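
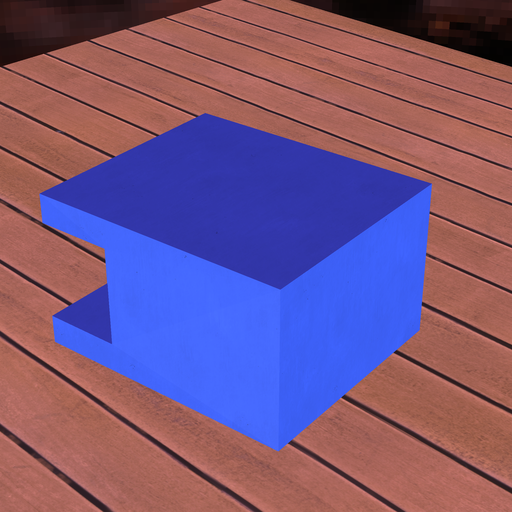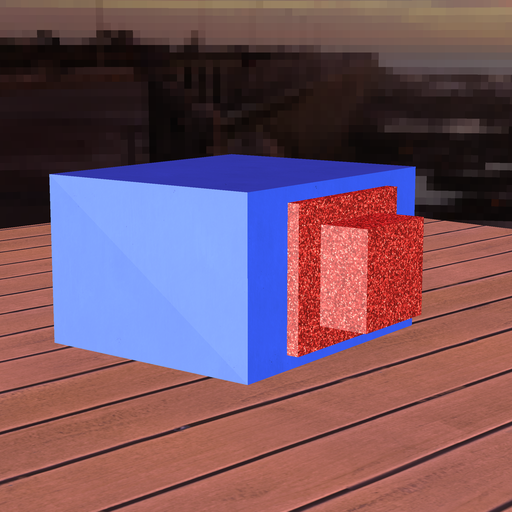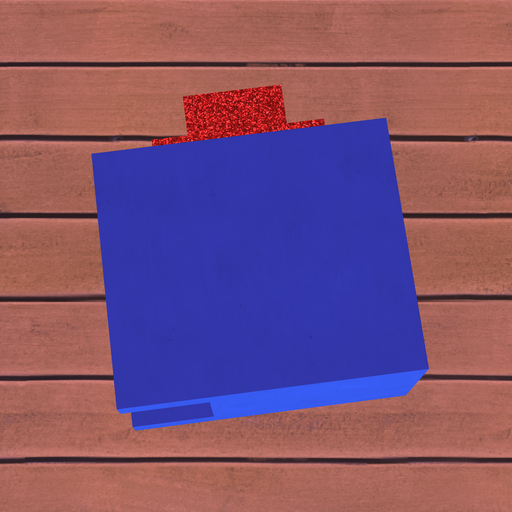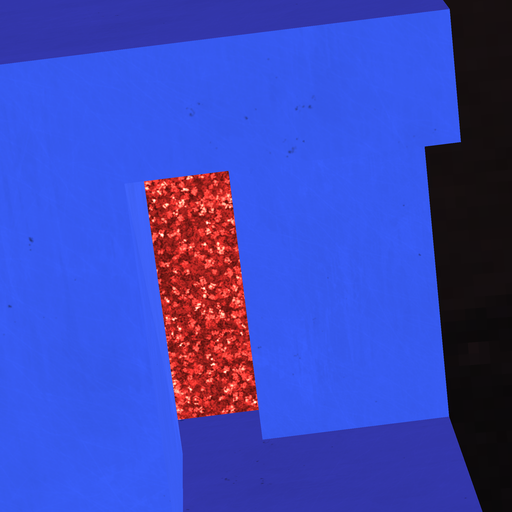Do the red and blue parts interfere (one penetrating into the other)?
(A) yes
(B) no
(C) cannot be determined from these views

(A) yes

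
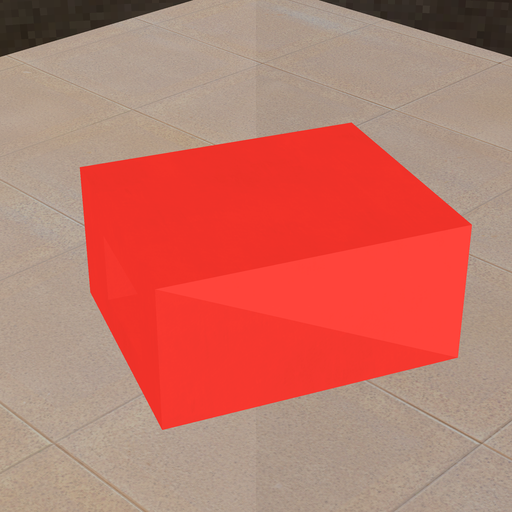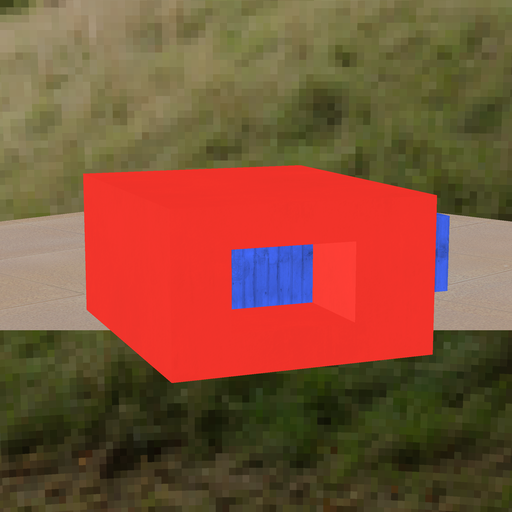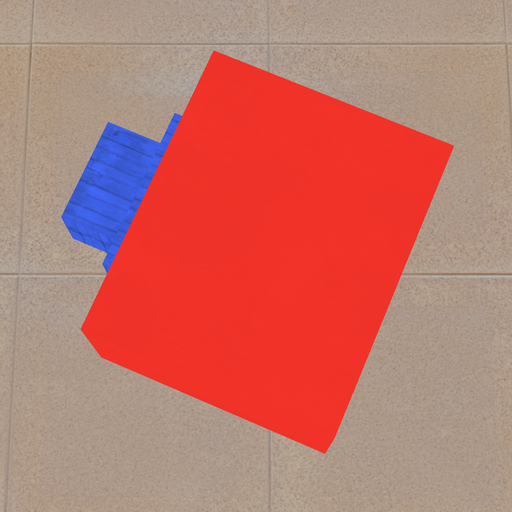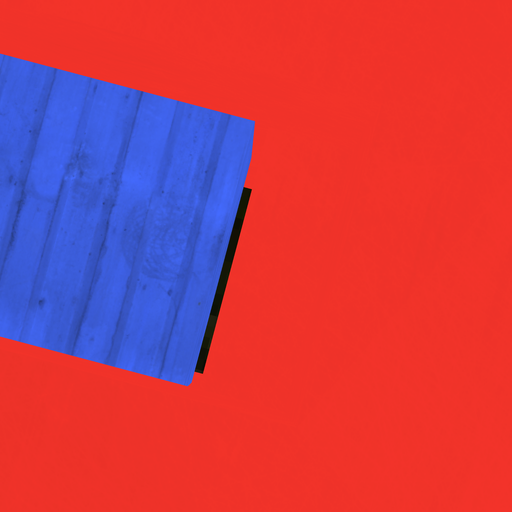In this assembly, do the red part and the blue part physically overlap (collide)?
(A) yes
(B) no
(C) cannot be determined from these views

(B) no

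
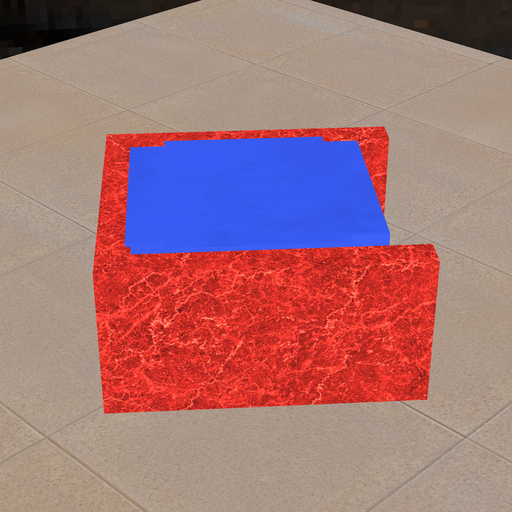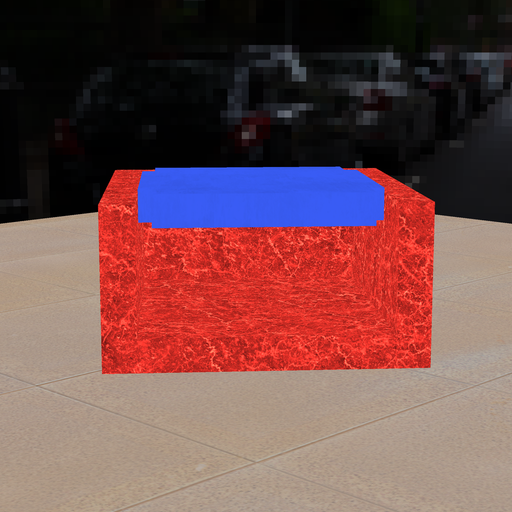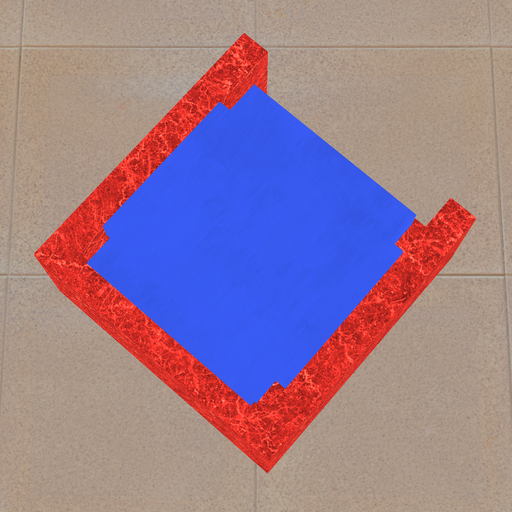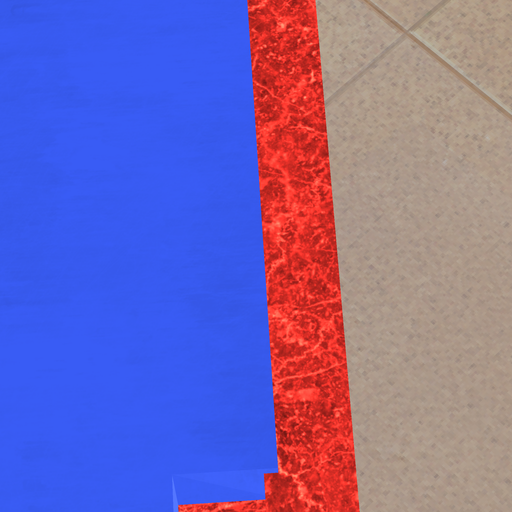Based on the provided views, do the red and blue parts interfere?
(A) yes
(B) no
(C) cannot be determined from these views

(A) yes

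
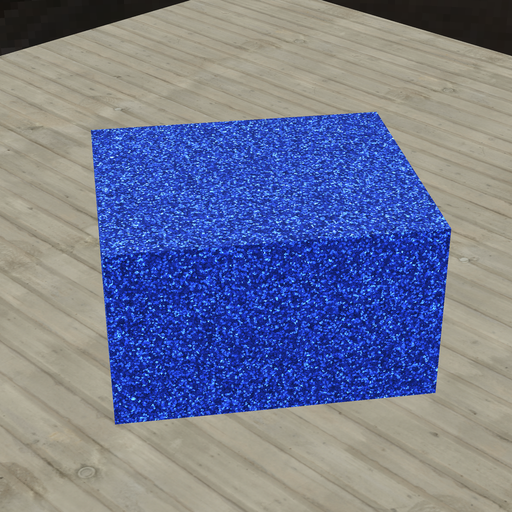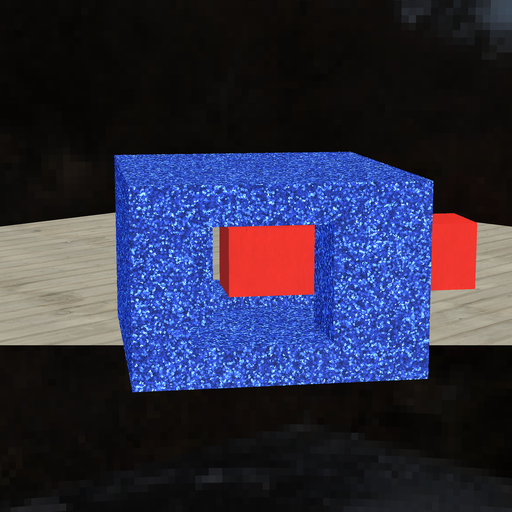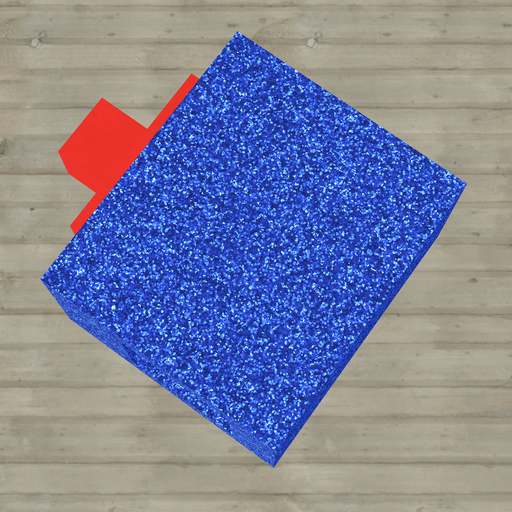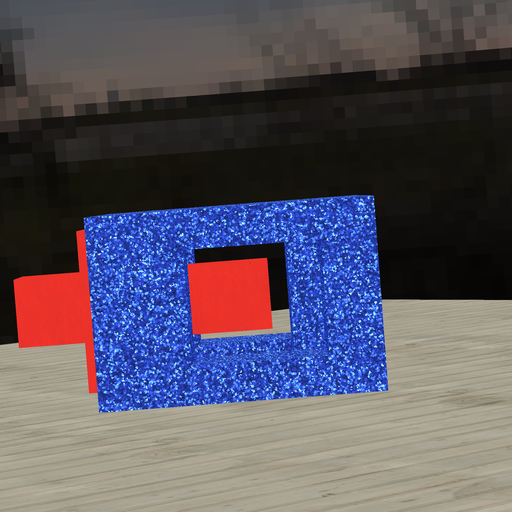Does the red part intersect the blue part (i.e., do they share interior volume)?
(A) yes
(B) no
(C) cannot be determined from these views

(B) no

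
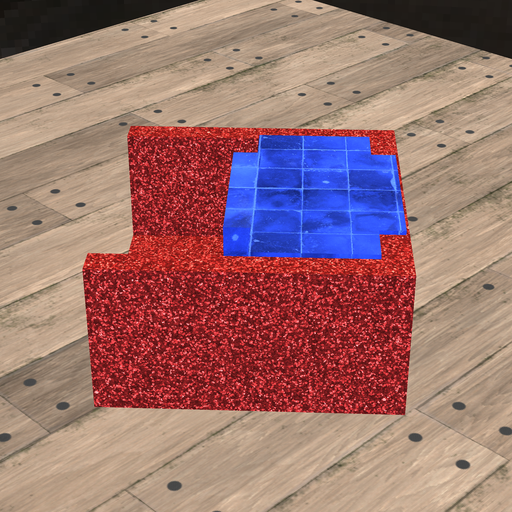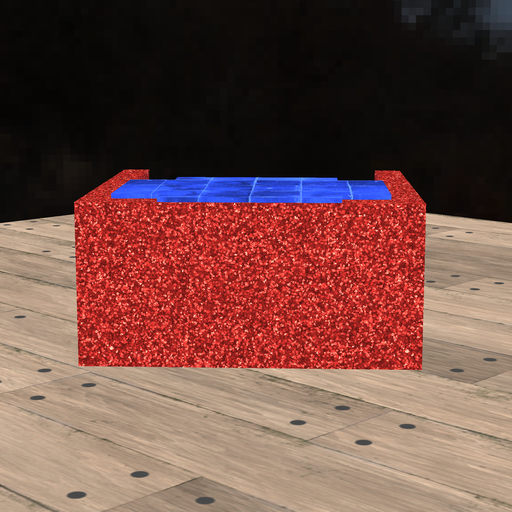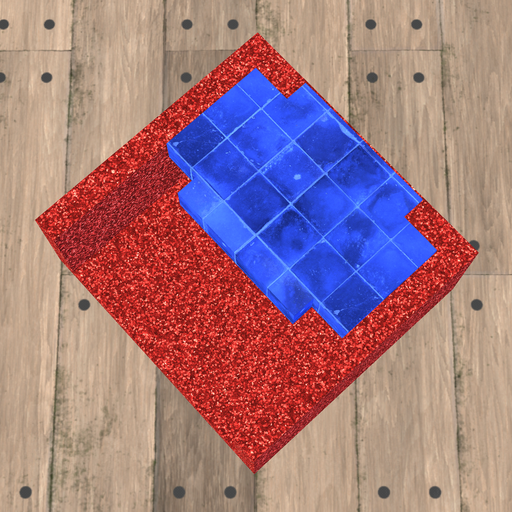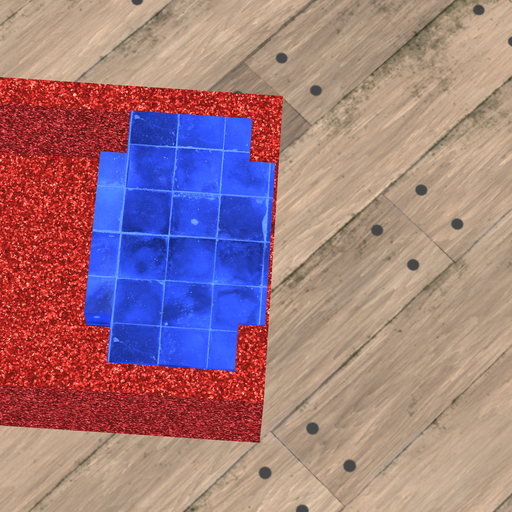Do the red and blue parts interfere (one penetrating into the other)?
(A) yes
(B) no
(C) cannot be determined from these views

(A) yes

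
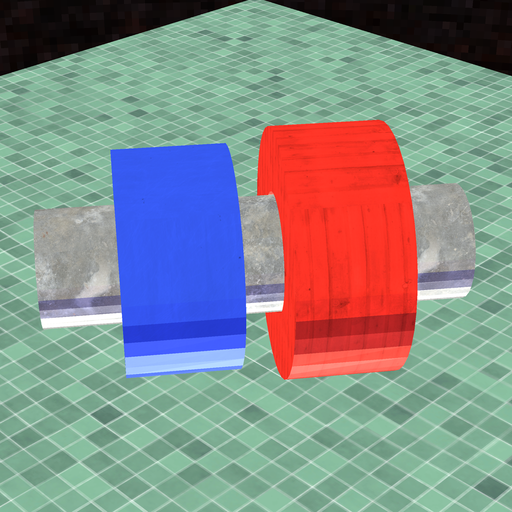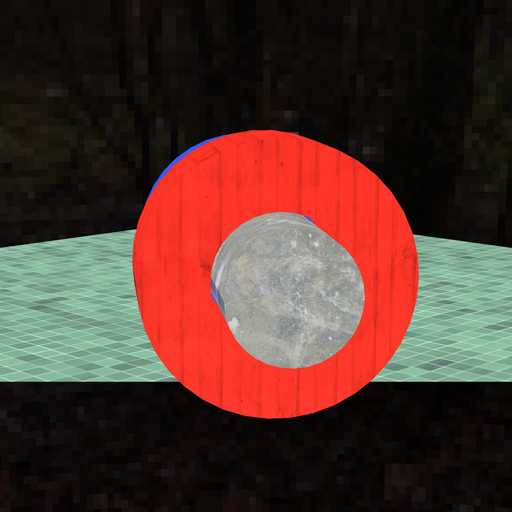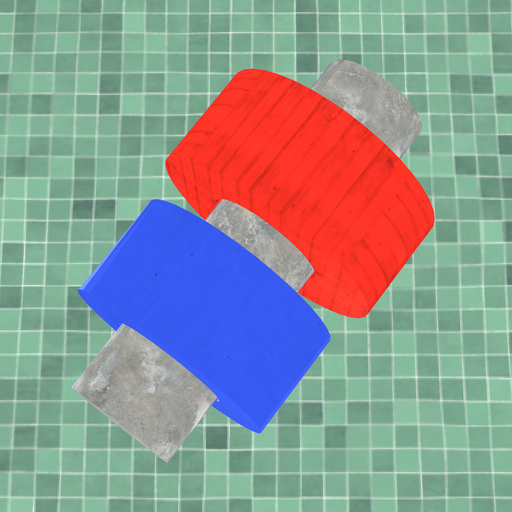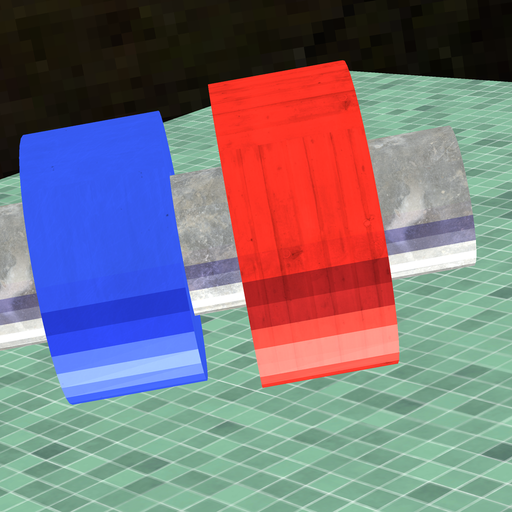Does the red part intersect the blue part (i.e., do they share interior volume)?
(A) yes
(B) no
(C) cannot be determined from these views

(B) no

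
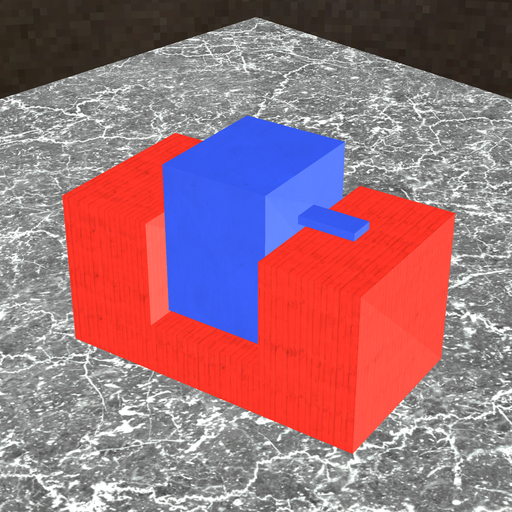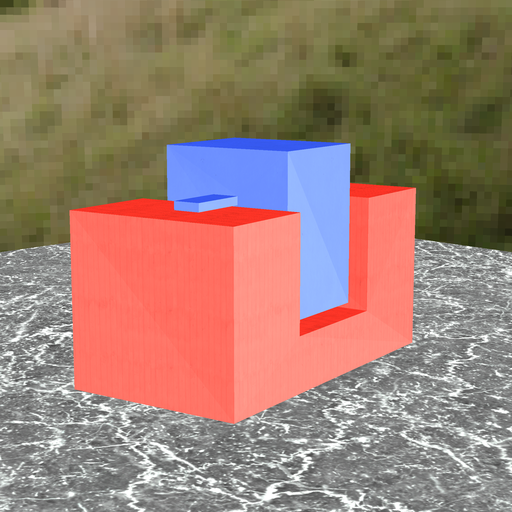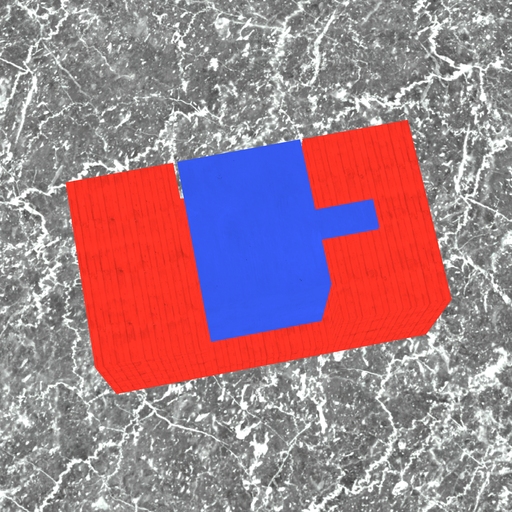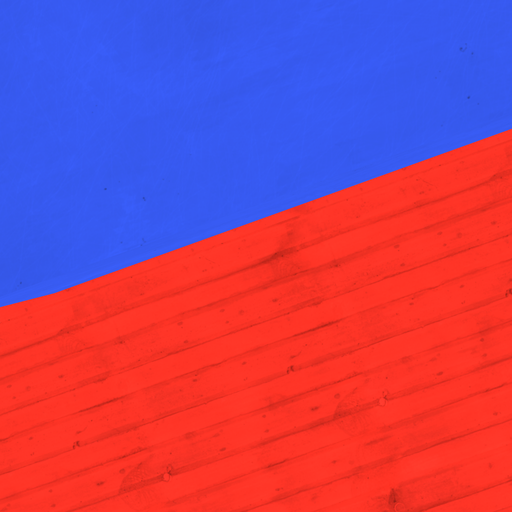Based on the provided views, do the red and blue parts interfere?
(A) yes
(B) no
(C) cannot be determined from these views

(B) no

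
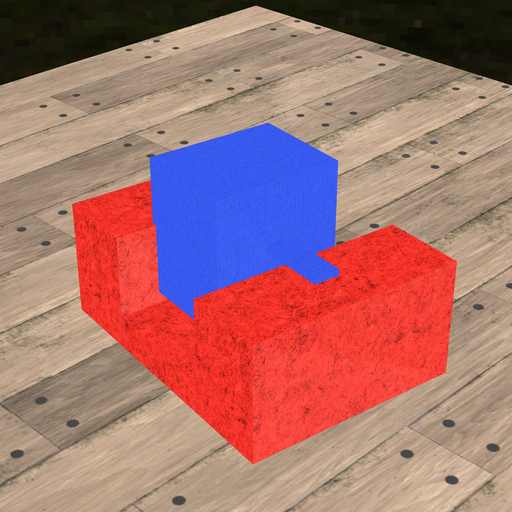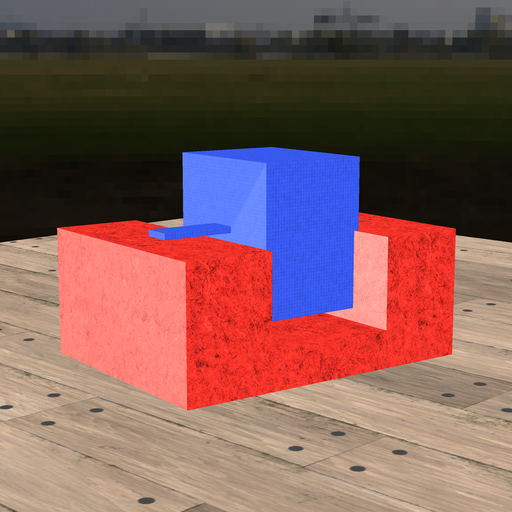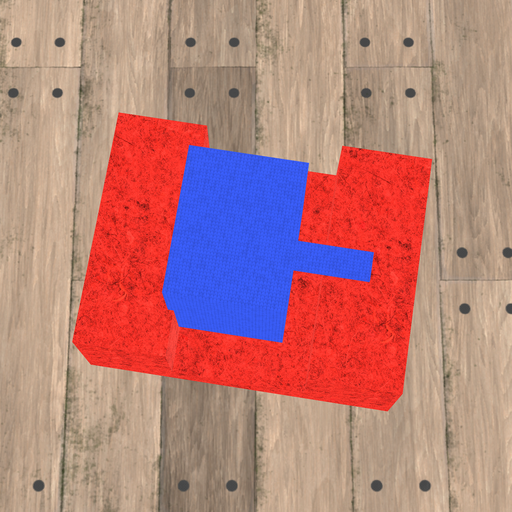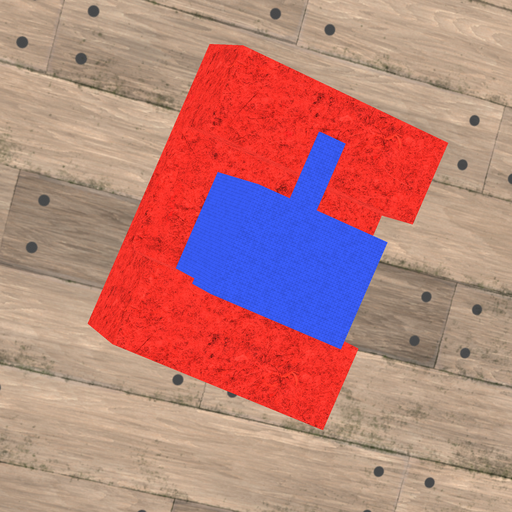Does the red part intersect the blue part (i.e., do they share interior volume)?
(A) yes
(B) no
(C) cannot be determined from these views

(A) yes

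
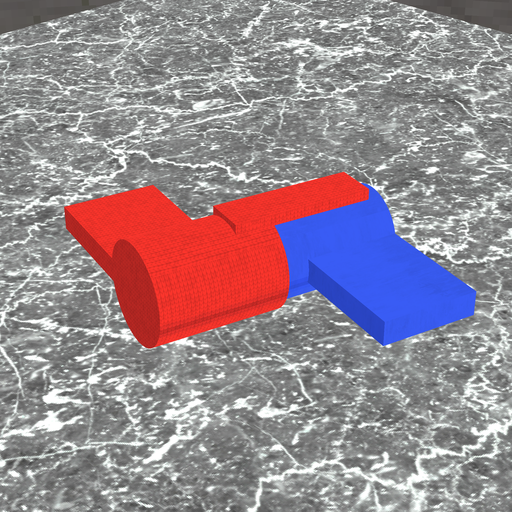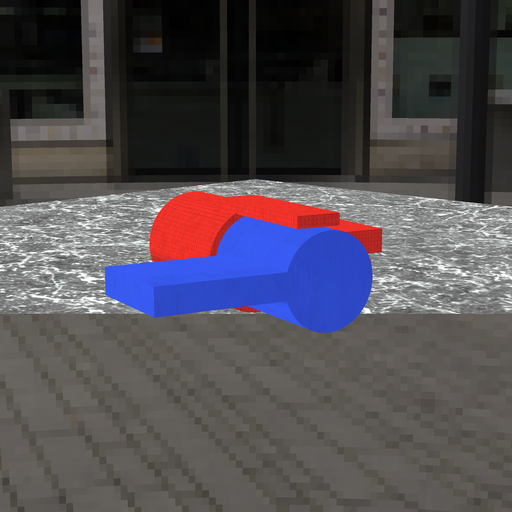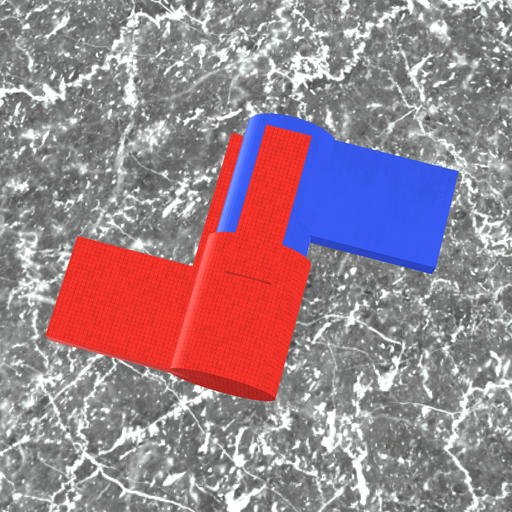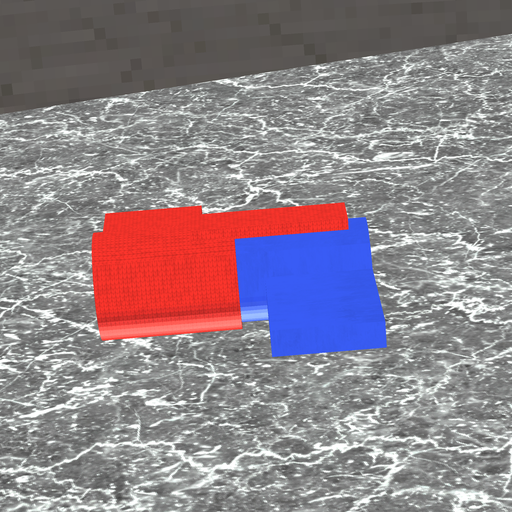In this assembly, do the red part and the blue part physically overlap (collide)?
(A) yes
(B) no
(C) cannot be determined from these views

(A) yes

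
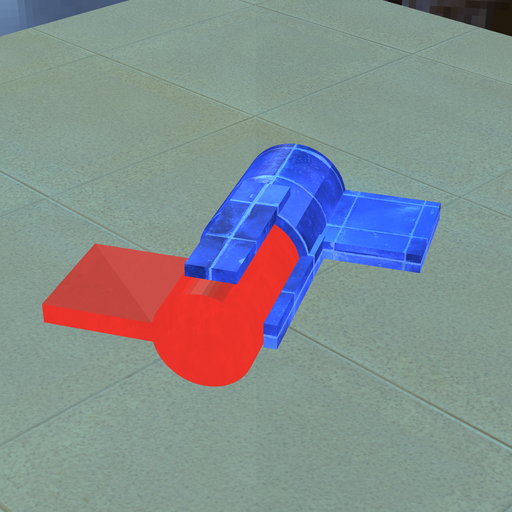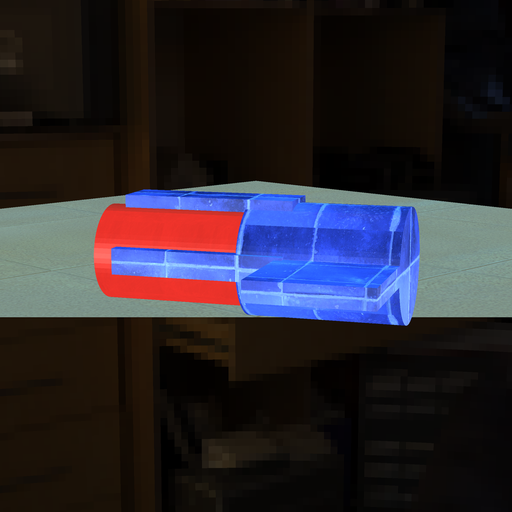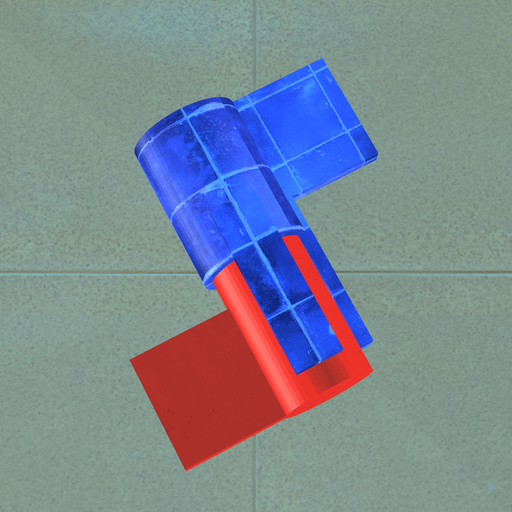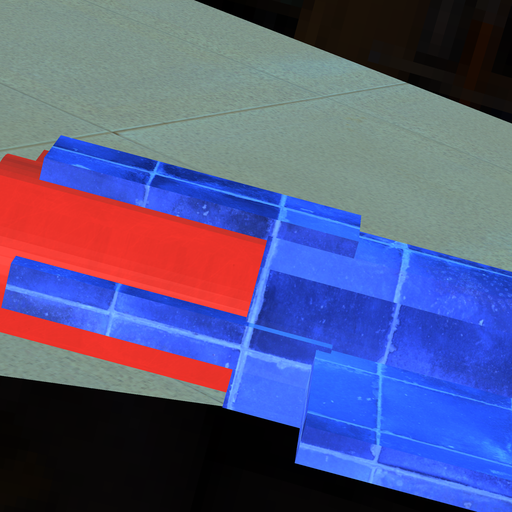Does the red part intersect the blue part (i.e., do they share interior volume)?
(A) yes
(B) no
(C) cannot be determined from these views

(A) yes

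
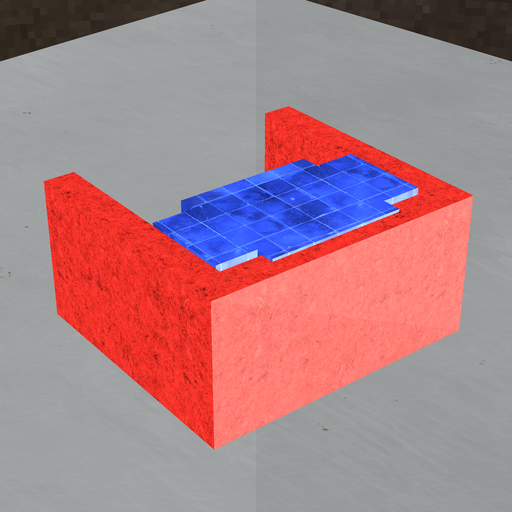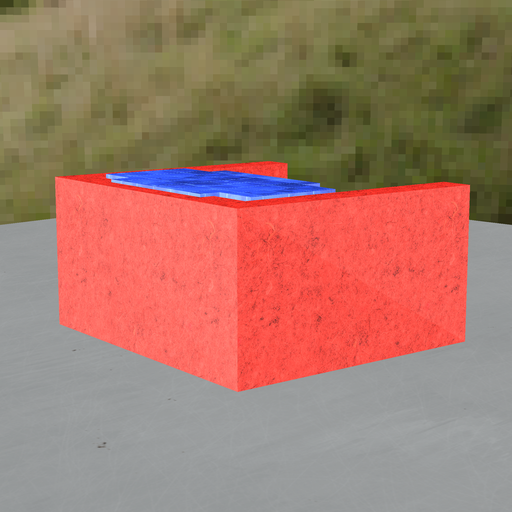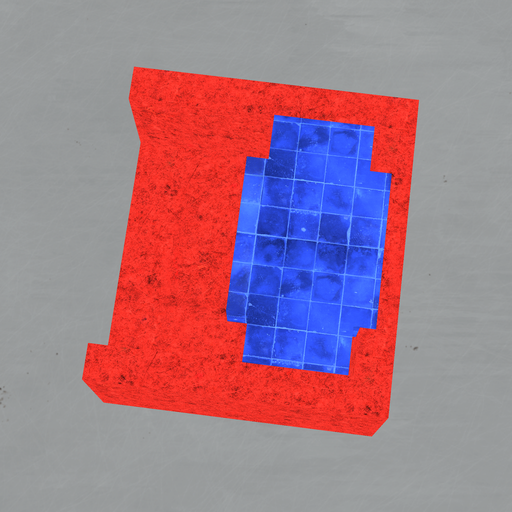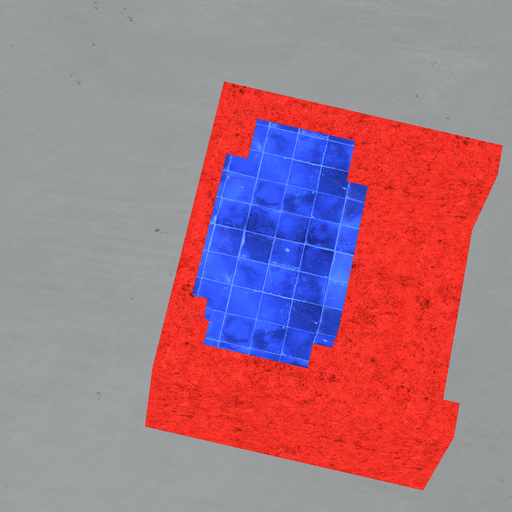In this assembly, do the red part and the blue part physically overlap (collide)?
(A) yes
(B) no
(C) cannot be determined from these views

(A) yes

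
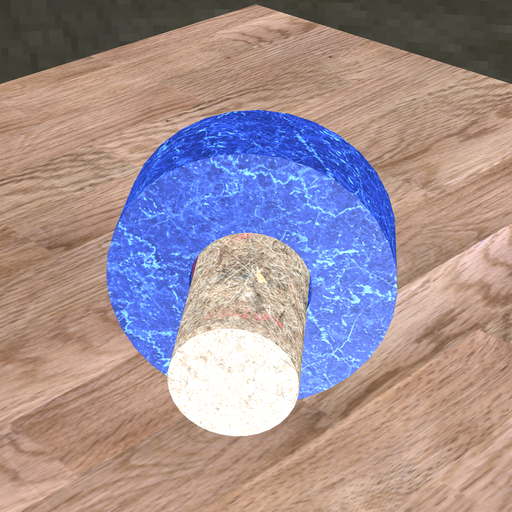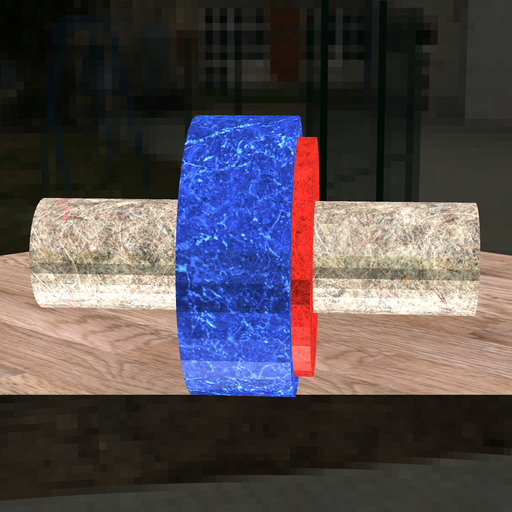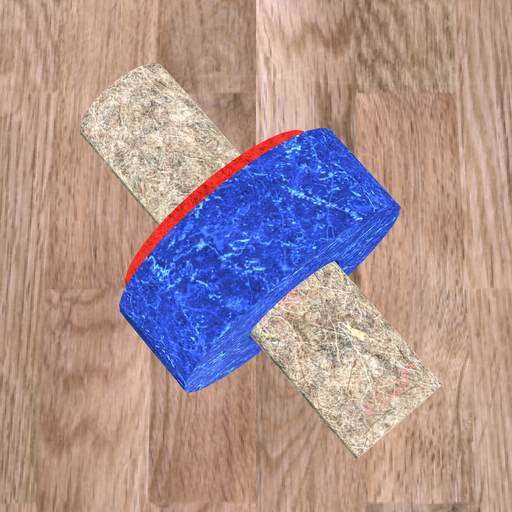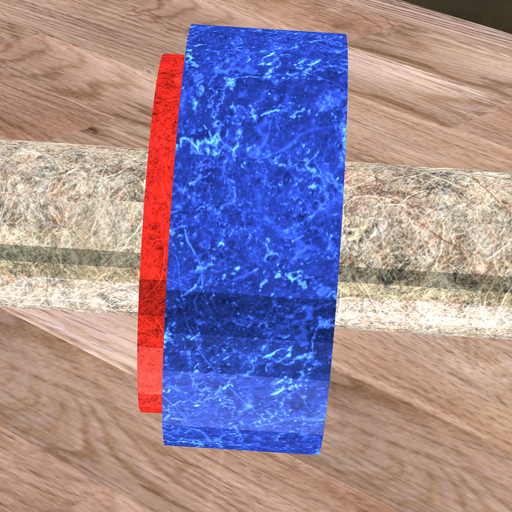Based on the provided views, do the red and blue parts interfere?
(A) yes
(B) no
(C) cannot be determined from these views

(A) yes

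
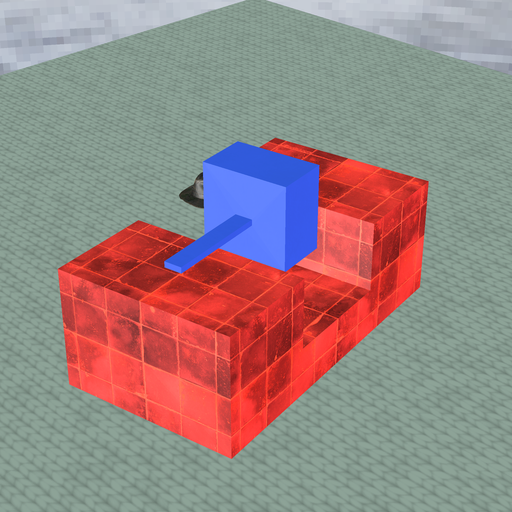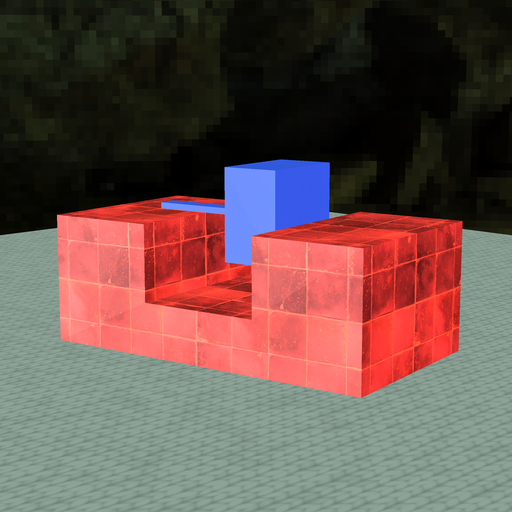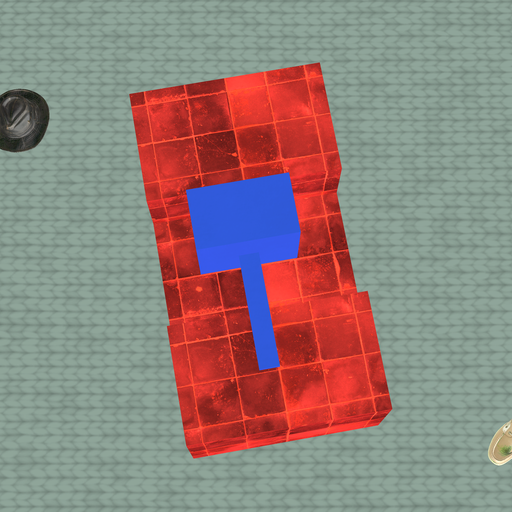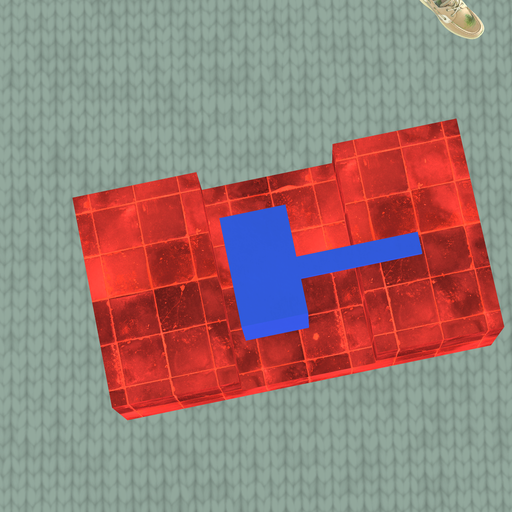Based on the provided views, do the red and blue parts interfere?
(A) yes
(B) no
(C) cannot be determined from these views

(B) no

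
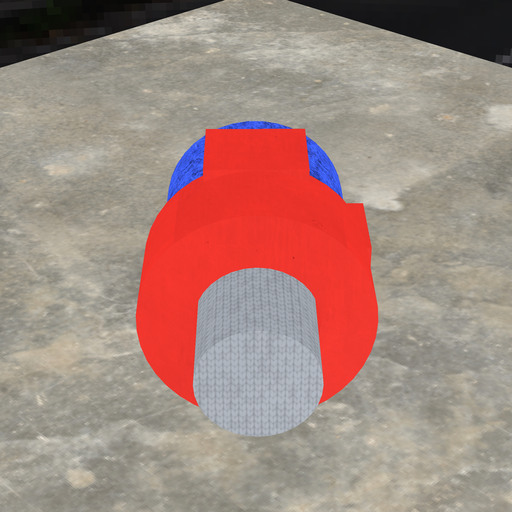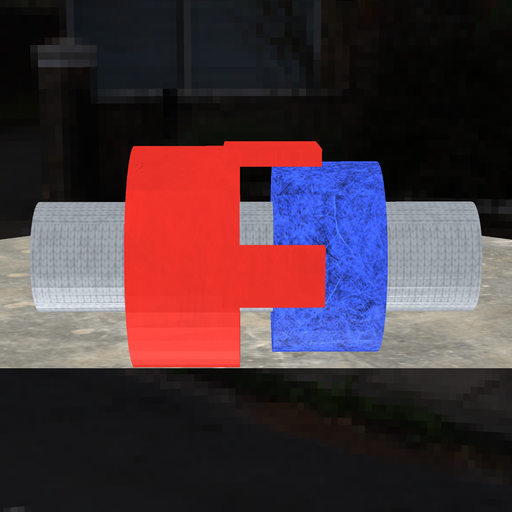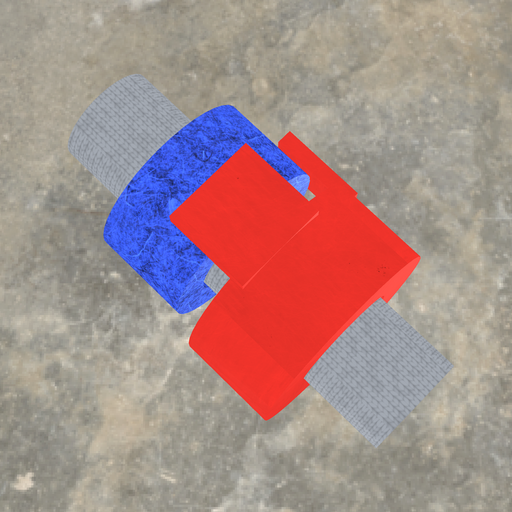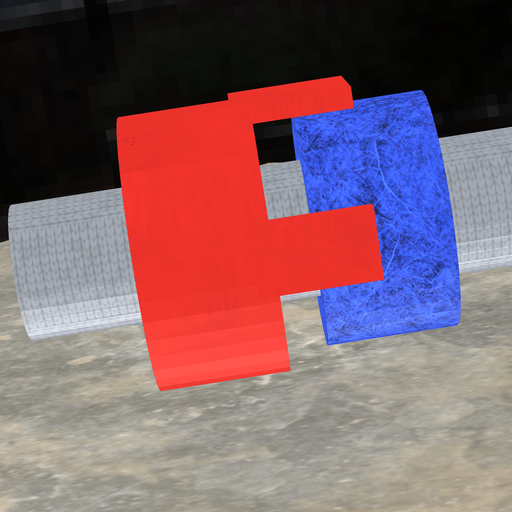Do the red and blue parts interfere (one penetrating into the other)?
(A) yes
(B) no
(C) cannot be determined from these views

(B) no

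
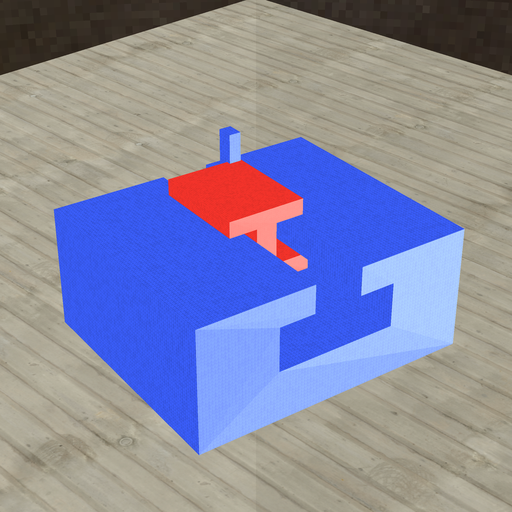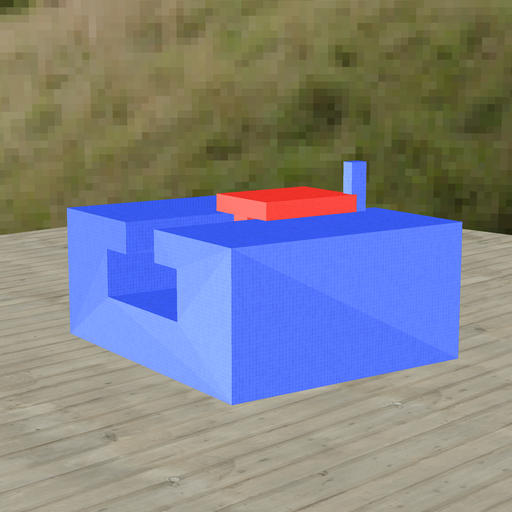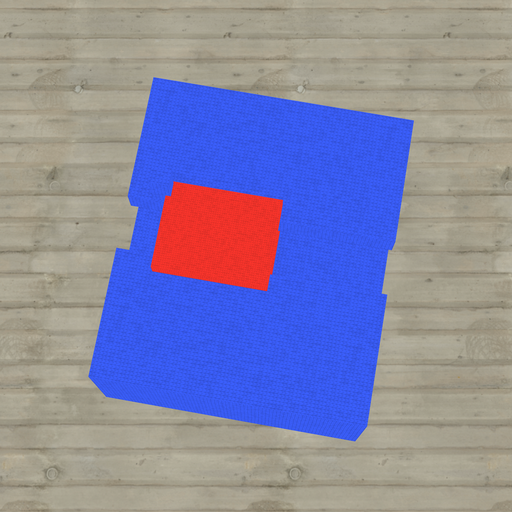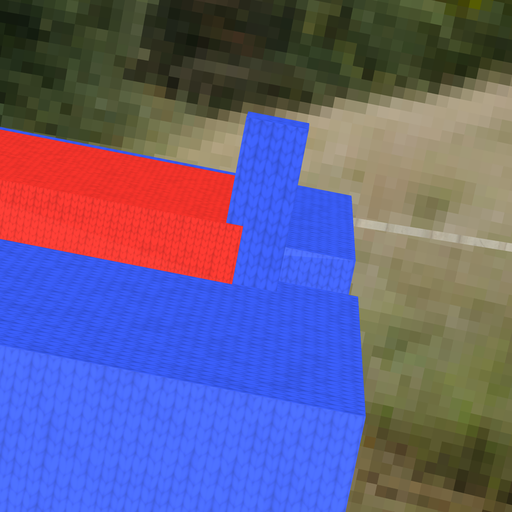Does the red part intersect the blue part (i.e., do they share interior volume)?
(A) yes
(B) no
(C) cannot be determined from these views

(A) yes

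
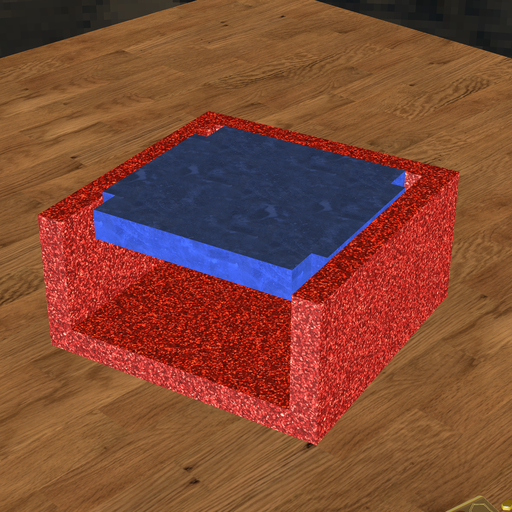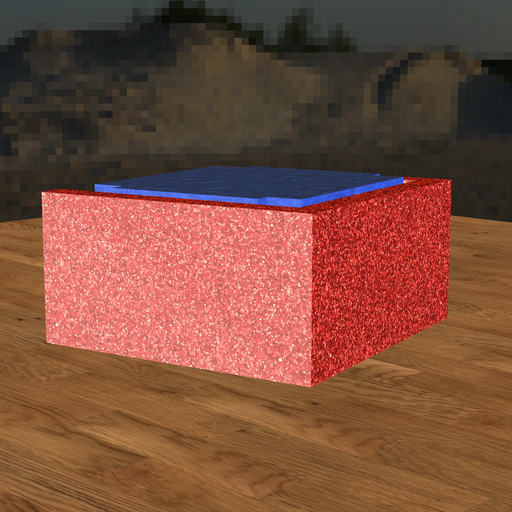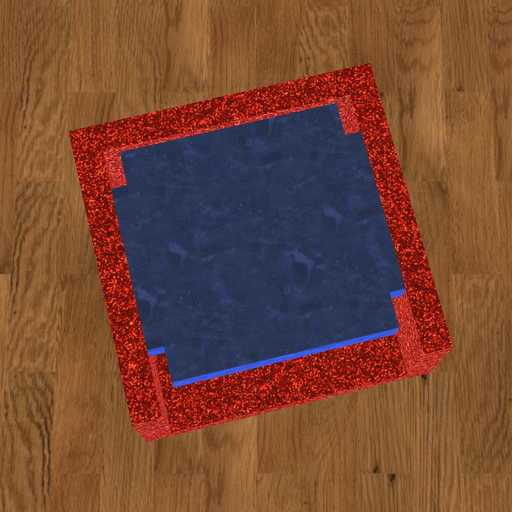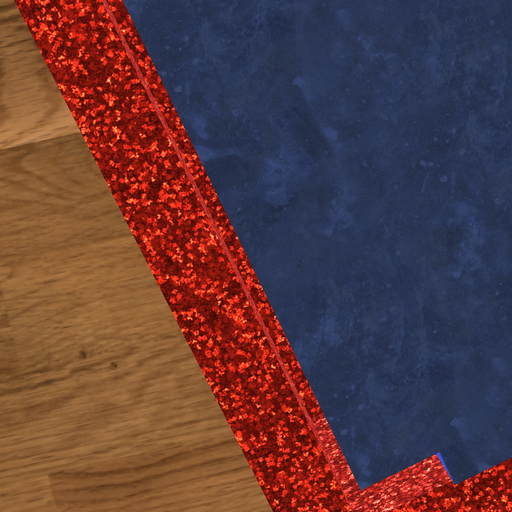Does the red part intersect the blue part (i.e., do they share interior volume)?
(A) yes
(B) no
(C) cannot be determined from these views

(B) no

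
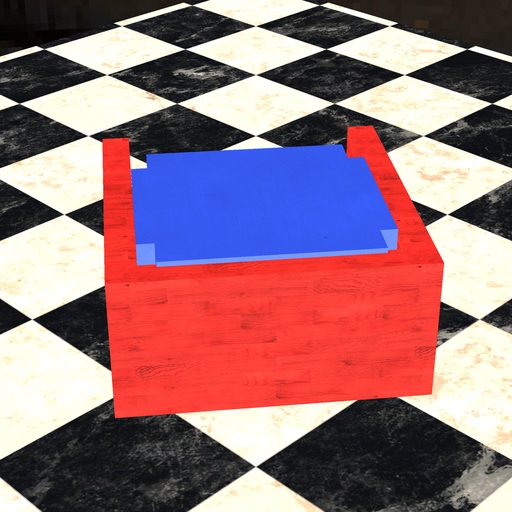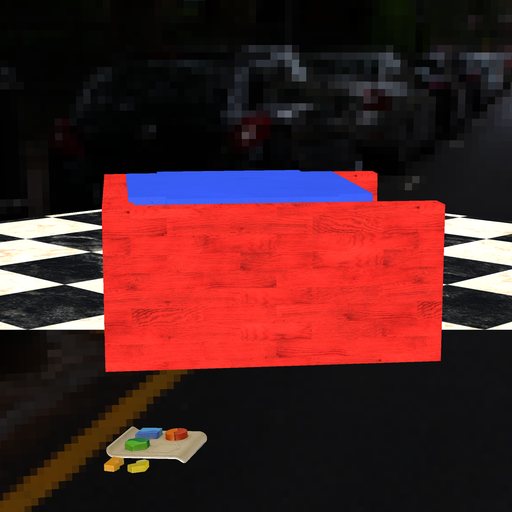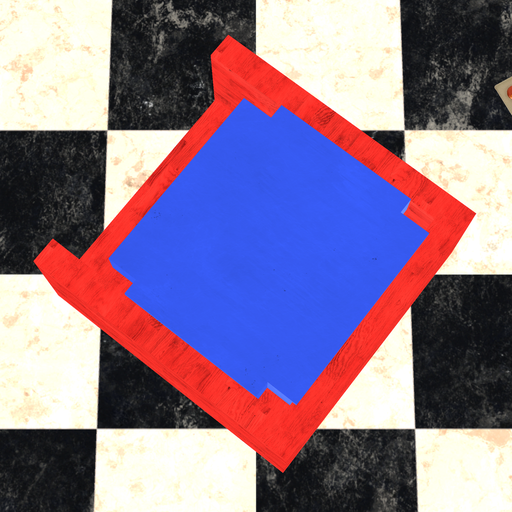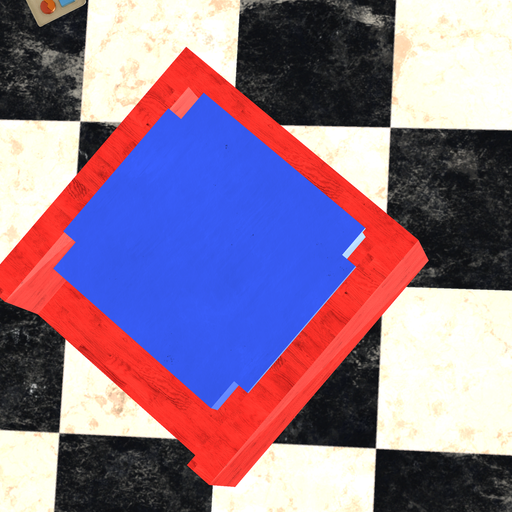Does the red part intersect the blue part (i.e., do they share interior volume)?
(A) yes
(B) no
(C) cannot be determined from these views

(A) yes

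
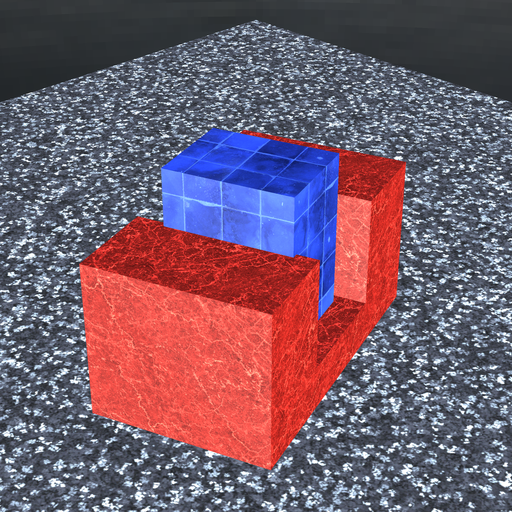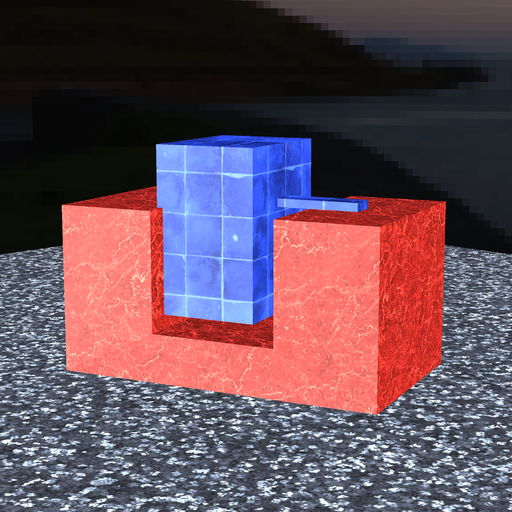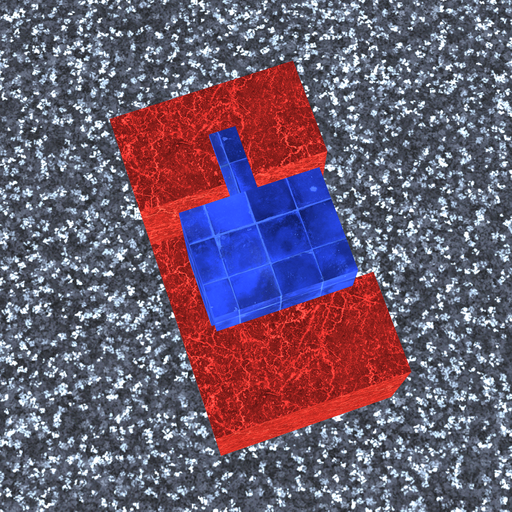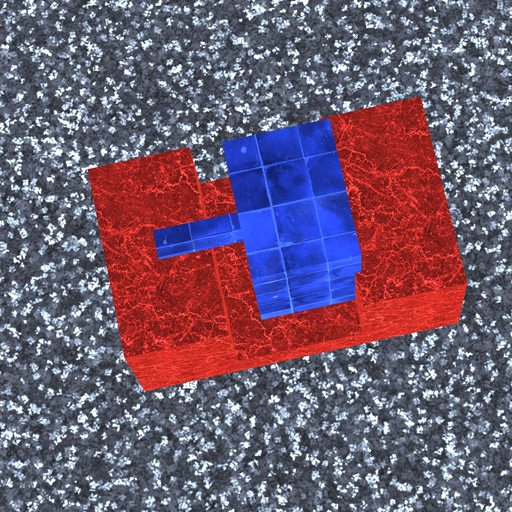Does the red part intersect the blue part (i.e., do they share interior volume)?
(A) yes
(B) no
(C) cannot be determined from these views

(A) yes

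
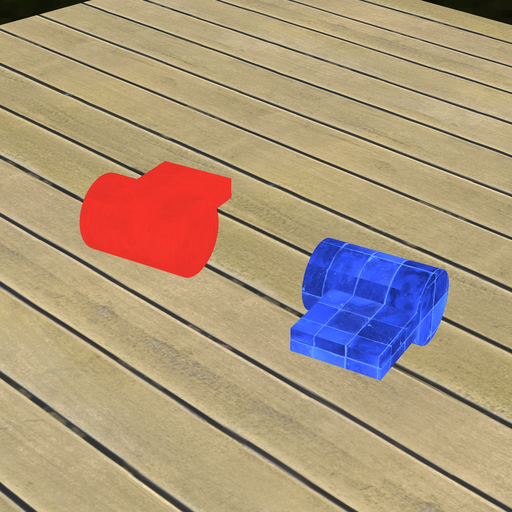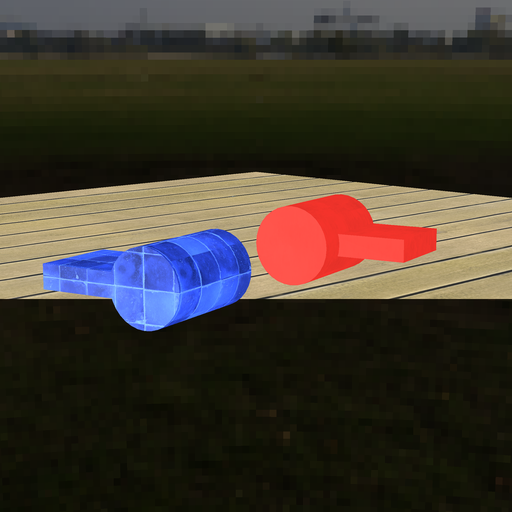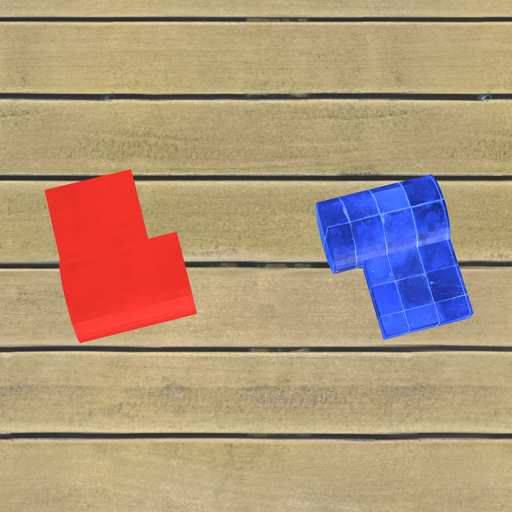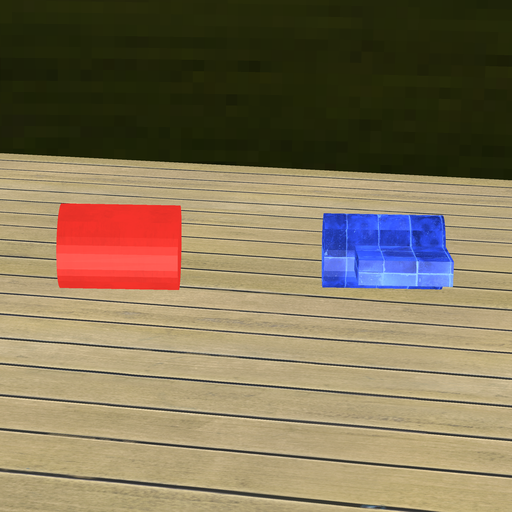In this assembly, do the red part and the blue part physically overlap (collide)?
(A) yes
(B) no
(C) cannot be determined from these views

(B) no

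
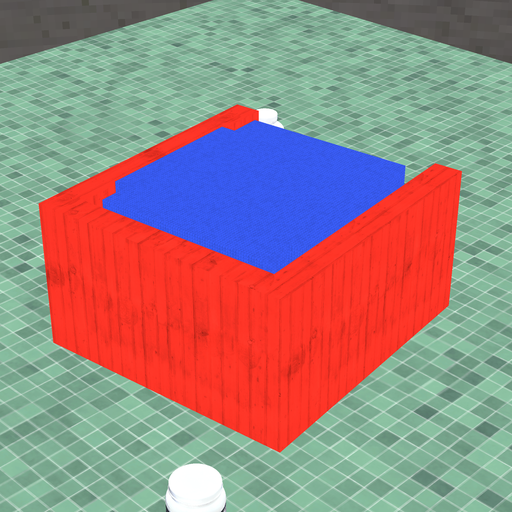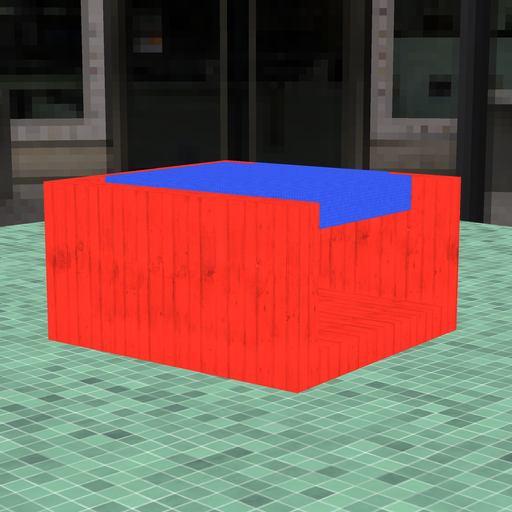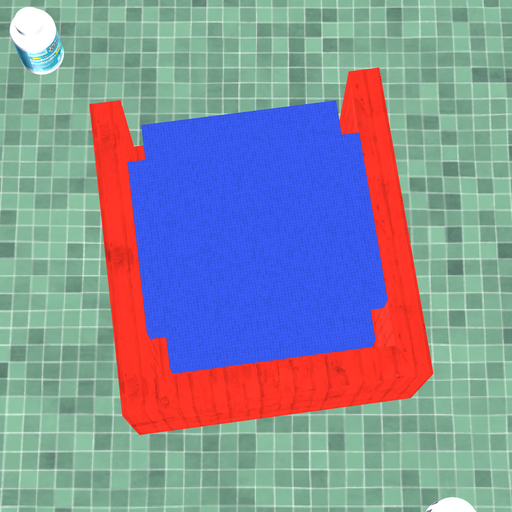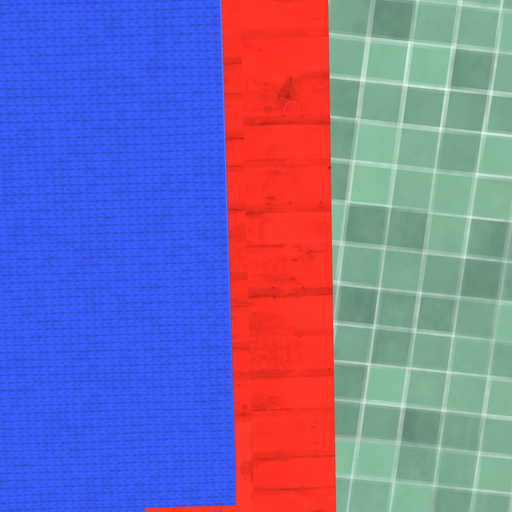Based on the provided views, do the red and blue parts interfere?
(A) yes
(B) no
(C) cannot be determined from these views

(B) no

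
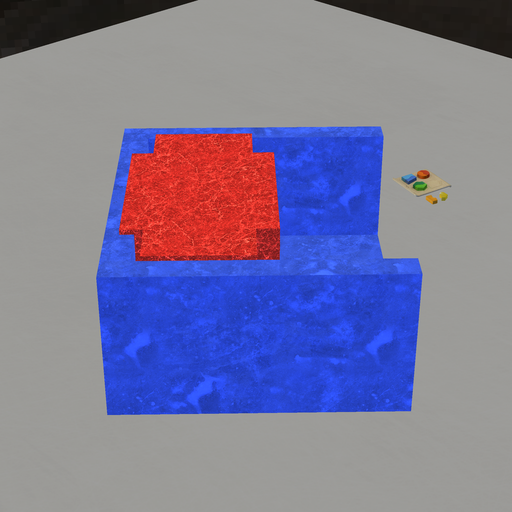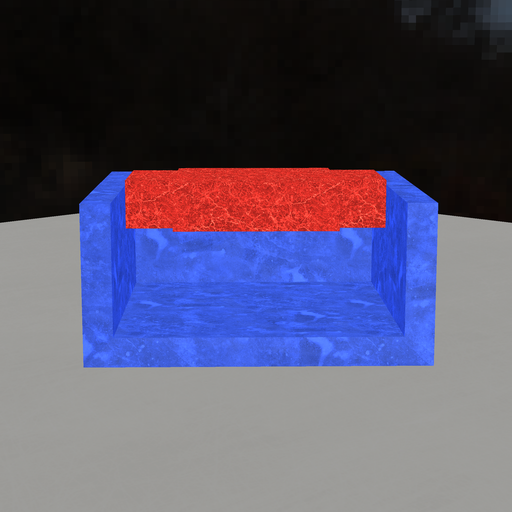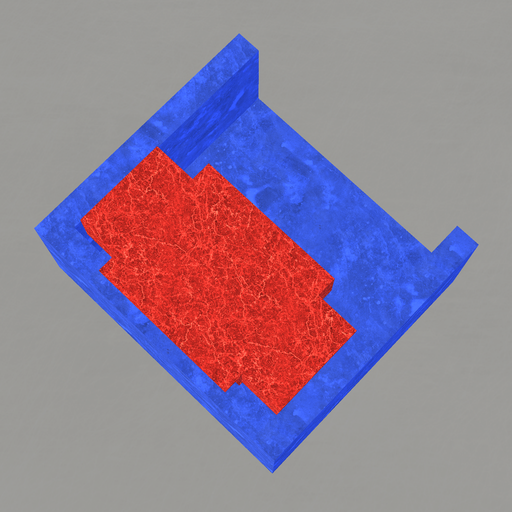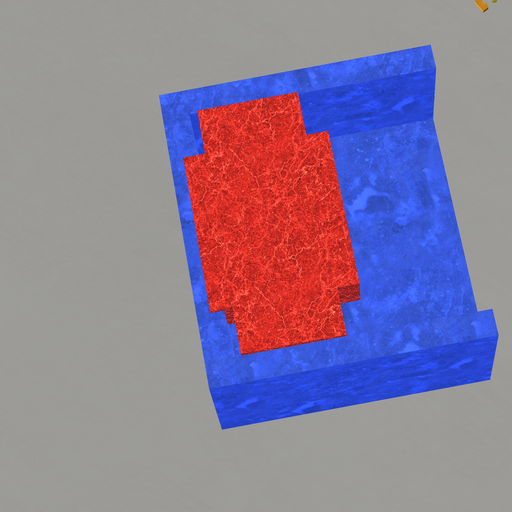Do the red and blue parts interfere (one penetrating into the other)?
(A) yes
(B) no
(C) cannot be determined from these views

(A) yes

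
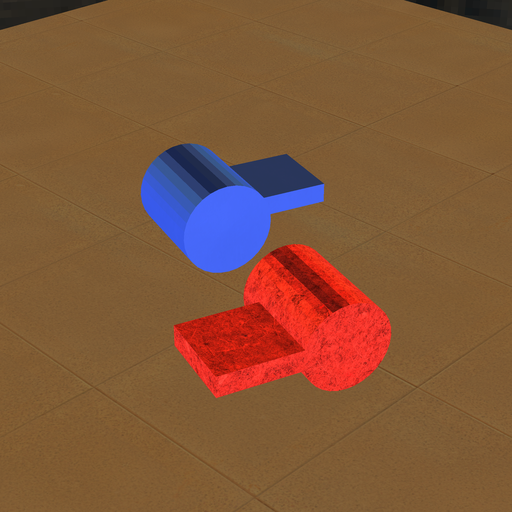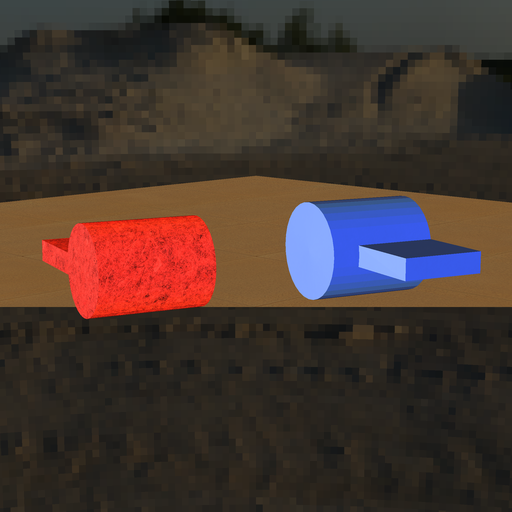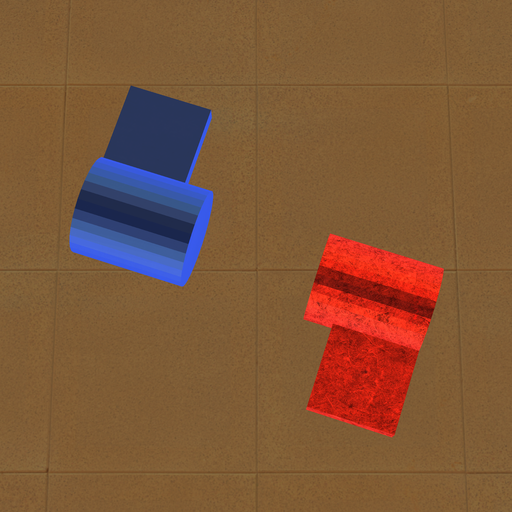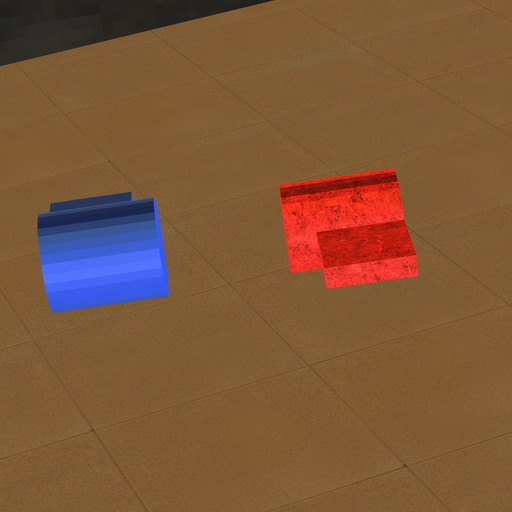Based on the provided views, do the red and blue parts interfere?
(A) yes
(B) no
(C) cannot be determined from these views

(B) no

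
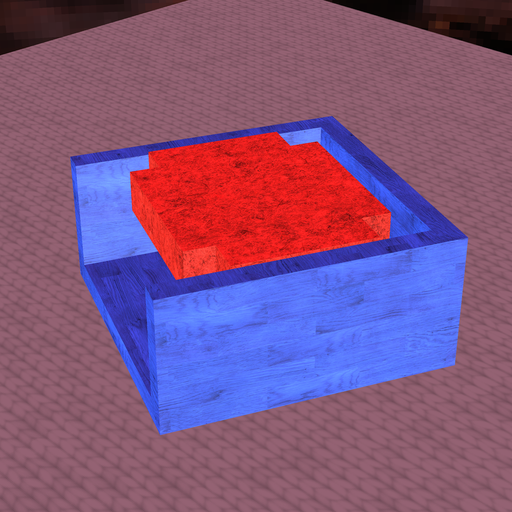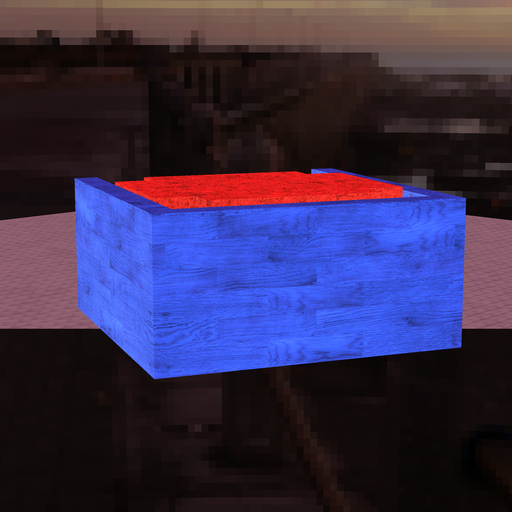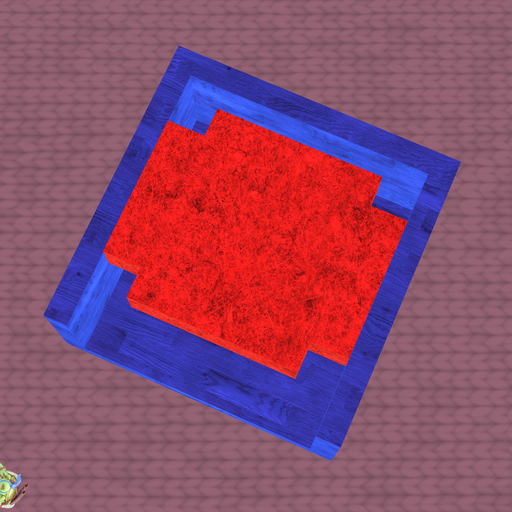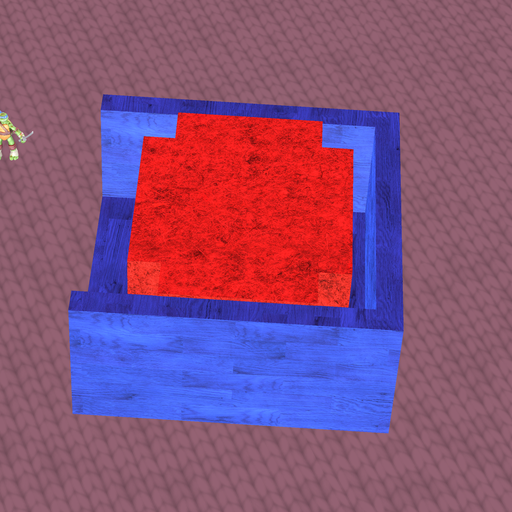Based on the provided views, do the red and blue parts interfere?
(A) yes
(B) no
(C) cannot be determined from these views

(B) no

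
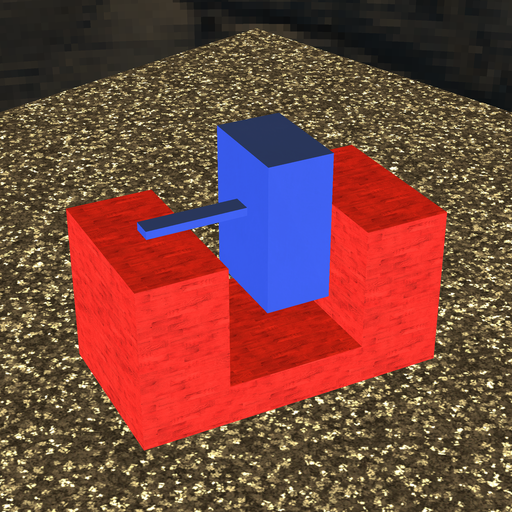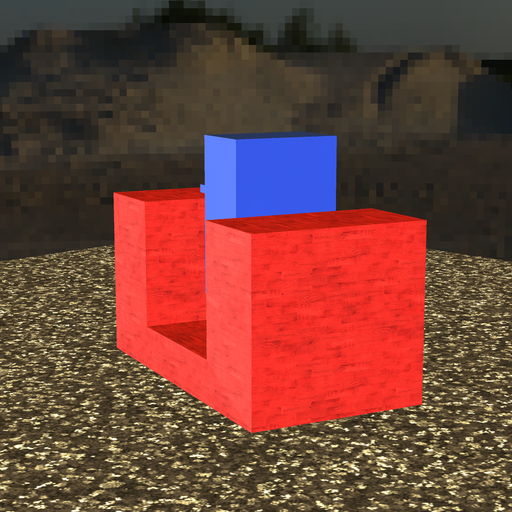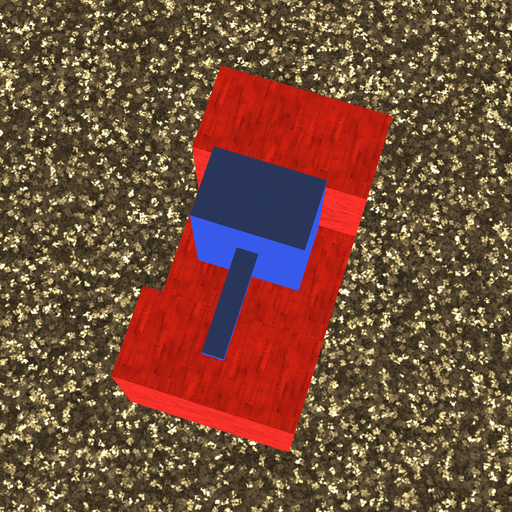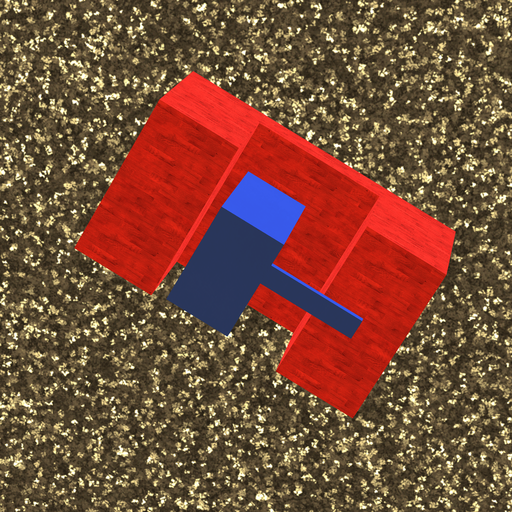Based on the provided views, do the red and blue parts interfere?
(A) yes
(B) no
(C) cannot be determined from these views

(B) no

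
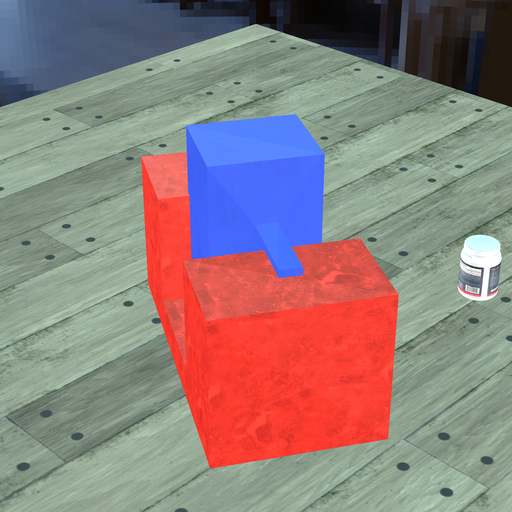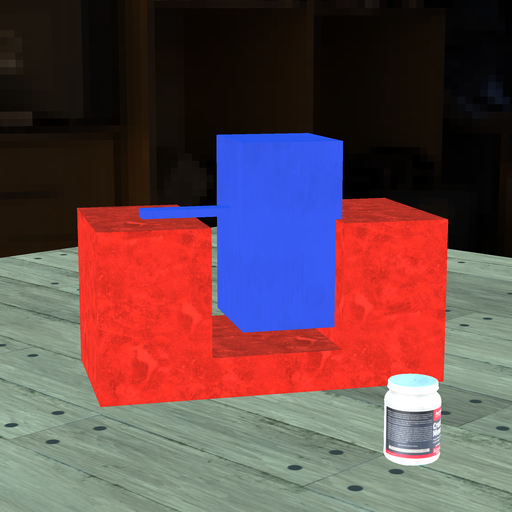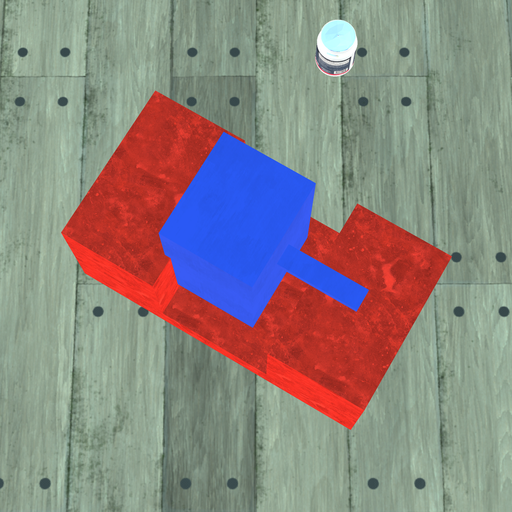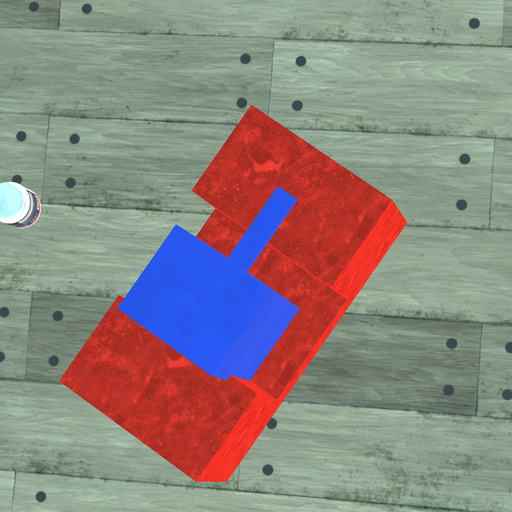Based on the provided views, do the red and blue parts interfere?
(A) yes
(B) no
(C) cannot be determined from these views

(A) yes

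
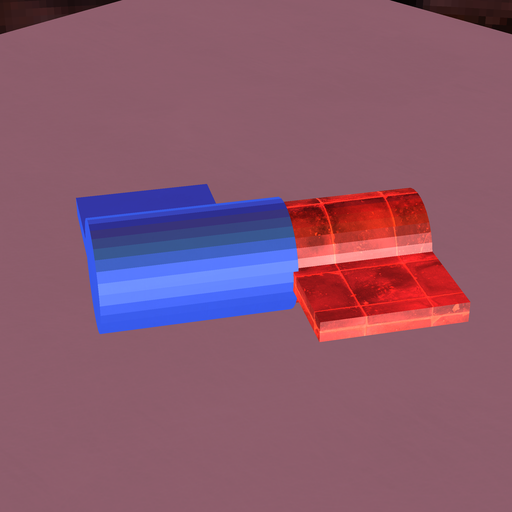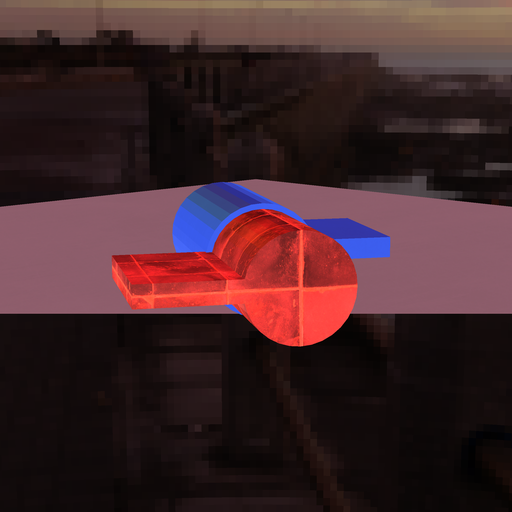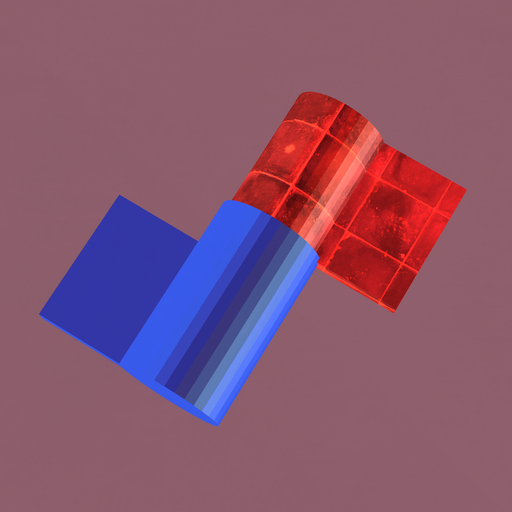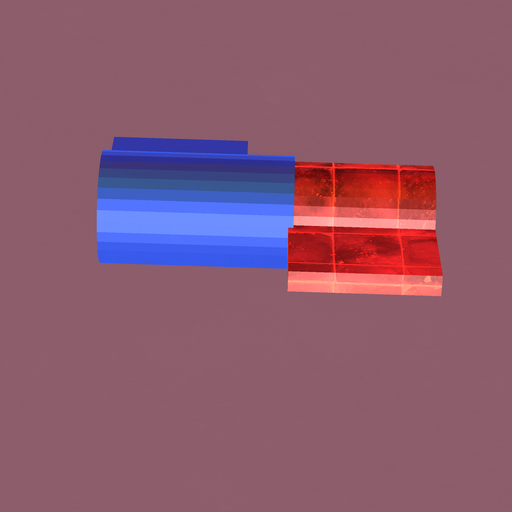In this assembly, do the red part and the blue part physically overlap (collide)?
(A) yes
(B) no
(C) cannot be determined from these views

(A) yes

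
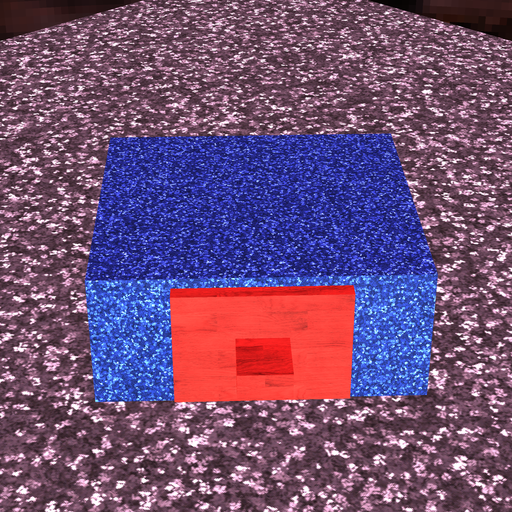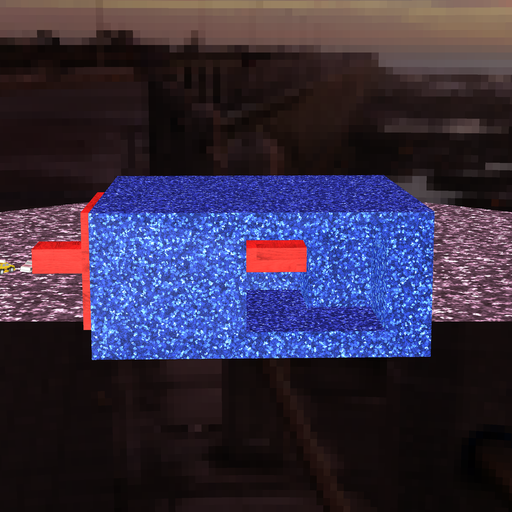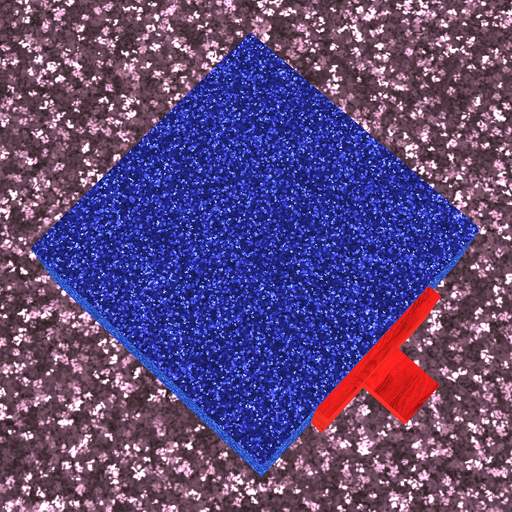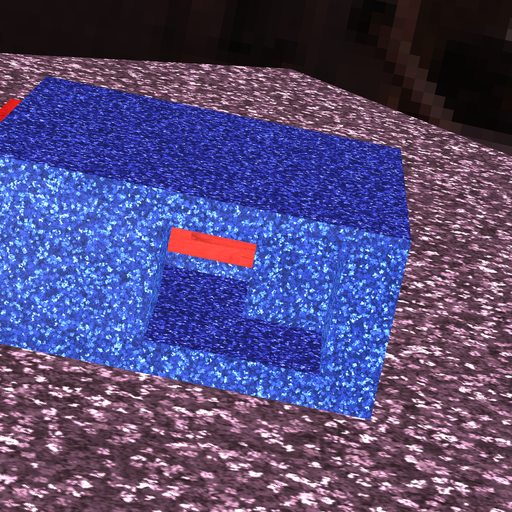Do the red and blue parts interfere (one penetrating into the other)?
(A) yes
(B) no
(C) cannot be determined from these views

(A) yes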